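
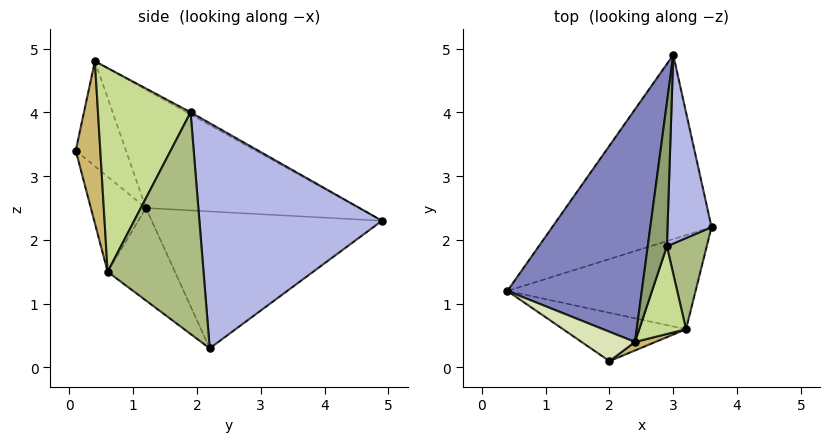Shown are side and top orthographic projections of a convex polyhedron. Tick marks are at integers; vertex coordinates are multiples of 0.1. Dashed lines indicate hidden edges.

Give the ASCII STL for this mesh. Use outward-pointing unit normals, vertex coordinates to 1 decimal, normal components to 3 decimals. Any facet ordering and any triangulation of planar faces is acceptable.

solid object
 facet normal -0.602 0.385 -0.700
  outer loop
   vertex 3.0 4.9 2.3
   vertex 3.6 2.2 0.3
   vertex 0.4 1.2 2.5
  endloop
 endfacet
 facet normal -0.590 0.451 0.670
  outer loop
   vertex 2.4 0.4 4.8
   vertex 3.0 4.9 2.3
   vertex 0.4 1.2 2.5
  endloop
 endfacet
 facet normal -0.384 -0.490 -0.782
  outer loop
   vertex 3.2 0.6 1.5
   vertex 0.4 1.2 2.5
   vertex 3.6 2.2 0.3
  endloop
 endfacet
 facet normal 0.979 0.076 0.191
  outer loop
   vertex 2.9 1.9 4.0
   vertex 3.6 2.2 0.3
   vertex 3.0 4.9 2.3
  endloop
 endfacet
 facet normal -0.096 0.493 0.865
  outer loop
   vertex 2.9 1.9 4.0
   vertex 3.0 4.9 2.3
   vertex 2.4 0.4 4.8
  endloop
 endfacet
 facet normal 0.978 -0.113 0.176
  outer loop
   vertex 2.9 1.9 4.0
   vertex 3.2 0.6 1.5
   vertex 3.6 2.2 0.3
  endloop
 endfacet
 facet normal 0.955 -0.201 0.219
  outer loop
   vertex 2.9 1.9 4.0
   vertex 2.4 0.4 4.8
   vertex 3.2 0.6 1.5
  endloop
 endfacet
 facet normal -0.654 -0.679 0.332
  outer loop
   vertex 2.0 0.1 3.4
   vertex 2.4 0.4 4.8
   vertex 0.4 1.2 2.5
  endloop
 endfacet
 facet normal -0.334 -0.838 -0.431
  outer loop
   vertex 2.0 0.1 3.4
   vertex 0.4 1.2 2.5
   vertex 3.2 0.6 1.5
  endloop
 endfacet
 facet normal 0.461 -0.886 0.058
  outer loop
   vertex 2.0 0.1 3.4
   vertex 3.2 0.6 1.5
   vertex 2.4 0.4 4.8
  endloop
 endfacet
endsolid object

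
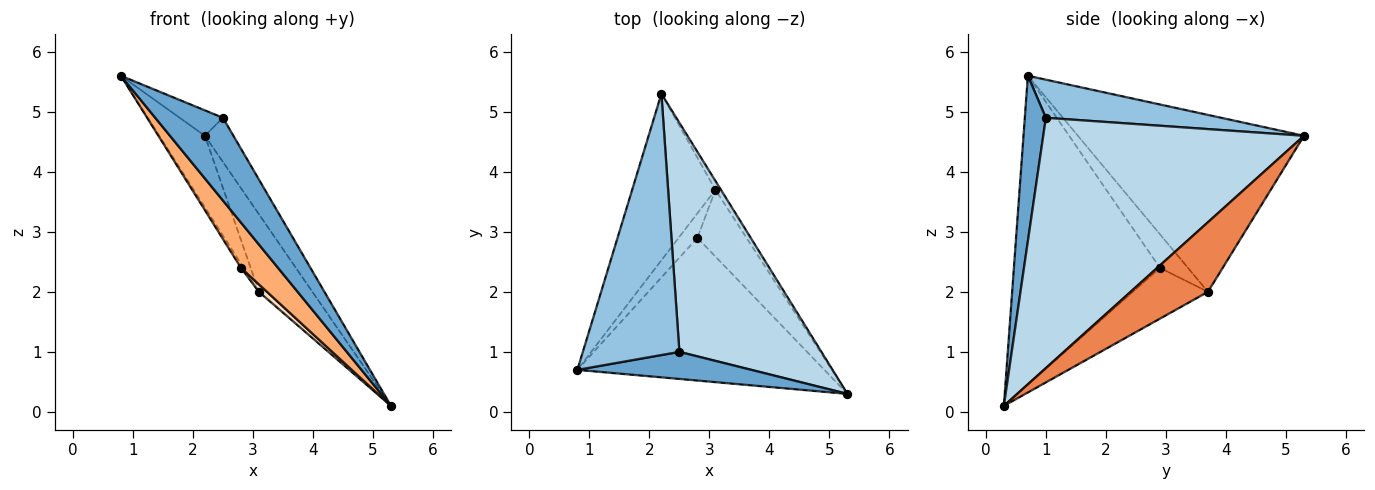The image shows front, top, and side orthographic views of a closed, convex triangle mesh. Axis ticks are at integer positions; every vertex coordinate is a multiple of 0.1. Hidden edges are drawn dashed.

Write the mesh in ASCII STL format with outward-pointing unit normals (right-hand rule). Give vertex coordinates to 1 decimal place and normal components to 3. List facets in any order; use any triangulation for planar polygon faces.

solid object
 facet normal 0.284 -0.911 0.298
  outer loop
   vertex 2.5 1.0 4.9
   vertex 0.8 0.7 5.6
   vertex 5.3 0.3 0.1
  endloop
 endfacet
 facet normal 0.366 0.090 0.926
  outer loop
   vertex 2.5 1.0 4.9
   vertex 2.2 5.3 4.6
   vertex 0.8 0.7 5.6
  endloop
 endfacet
 facet normal 0.866 0.095 0.491
  outer loop
   vertex 2.5 1.0 4.9
   vertex 5.3 0.3 0.1
   vertex 2.2 5.3 4.6
  endloop
 endfacet
 facet normal -0.890 0.180 -0.419
  outer loop
   vertex 3.1 3.7 2.0
   vertex 0.8 0.7 5.6
   vertex 2.2 5.3 4.6
  endloop
 endfacet
 facet normal 0.821 0.567 -0.065
  outer loop
   vertex 3.1 3.7 2.0
   vertex 2.2 5.3 4.6
   vertex 5.3 0.3 0.1
  endloop
 endfacet
 facet normal -0.766 -0.195 -0.613
  outer loop
   vertex 2.8 2.9 2.4
   vertex 5.3 0.3 0.1
   vertex 0.8 0.7 5.6
  endloop
 endfacet
 facet normal -0.870 0.083 -0.487
  outer loop
   vertex 2.8 2.9 2.4
   vertex 0.8 0.7 5.6
   vertex 3.1 3.7 2.0
  endloop
 endfacet
 facet normal -0.717 -0.077 -0.692
  outer loop
   vertex 2.8 2.9 2.4
   vertex 3.1 3.7 2.0
   vertex 5.3 0.3 0.1
  endloop
 endfacet
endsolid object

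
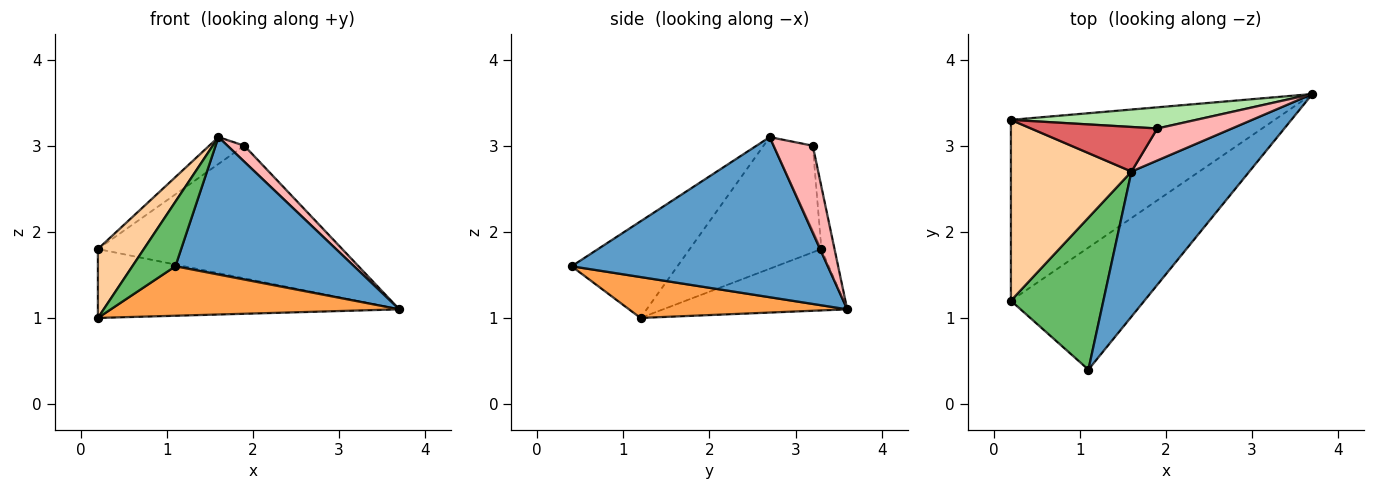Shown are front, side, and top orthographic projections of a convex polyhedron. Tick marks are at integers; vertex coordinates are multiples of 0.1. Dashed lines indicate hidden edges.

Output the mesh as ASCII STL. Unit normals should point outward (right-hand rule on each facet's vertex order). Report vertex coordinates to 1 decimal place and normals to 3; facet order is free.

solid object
 facet normal 0.702 -0.490 0.517
  outer loop
   vertex 1.6 2.7 3.1
   vertex 1.1 0.4 1.6
   vertex 3.7 3.6 1.1
  endloop
 endfacet
 facet normal -0.212 0.348 -0.913
  outer loop
   vertex 0.2 1.2 1.0
   vertex 0.2 3.3 1.8
   vertex 3.7 3.6 1.1
  endloop
 endfacet
 facet normal 0.273 -0.361 -0.892
  outer loop
   vertex 0.2 1.2 1.0
   vertex 3.7 3.6 1.1
   vertex 1.1 0.4 1.6
  endloop
 endfacet
 facet normal -0.714 -0.249 0.654
  outer loop
   vertex 0.2 1.2 1.0
   vertex 1.6 2.7 3.1
   vertex 0.2 3.3 1.8
  endloop
 endfacet
 facet normal -0.693 -0.282 0.663
  outer loop
   vertex 0.2 1.2 1.0
   vertex 1.1 0.4 1.6
   vertex 1.6 2.7 3.1
  endloop
 endfacet
 facet normal -0.053 0.986 0.157
  outer loop
   vertex 1.9 3.2 3.0
   vertex 3.7 3.6 1.1
   vertex 0.2 3.3 1.8
  endloop
 endfacet
 facet normal -0.498 0.447 0.743
  outer loop
   vertex 1.9 3.2 3.0
   vertex 0.2 3.3 1.8
   vertex 1.6 2.7 3.1
  endloop
 endfacet
 facet normal 0.722 -0.309 0.619
  outer loop
   vertex 1.9 3.2 3.0
   vertex 1.6 2.7 3.1
   vertex 3.7 3.6 1.1
  endloop
 endfacet
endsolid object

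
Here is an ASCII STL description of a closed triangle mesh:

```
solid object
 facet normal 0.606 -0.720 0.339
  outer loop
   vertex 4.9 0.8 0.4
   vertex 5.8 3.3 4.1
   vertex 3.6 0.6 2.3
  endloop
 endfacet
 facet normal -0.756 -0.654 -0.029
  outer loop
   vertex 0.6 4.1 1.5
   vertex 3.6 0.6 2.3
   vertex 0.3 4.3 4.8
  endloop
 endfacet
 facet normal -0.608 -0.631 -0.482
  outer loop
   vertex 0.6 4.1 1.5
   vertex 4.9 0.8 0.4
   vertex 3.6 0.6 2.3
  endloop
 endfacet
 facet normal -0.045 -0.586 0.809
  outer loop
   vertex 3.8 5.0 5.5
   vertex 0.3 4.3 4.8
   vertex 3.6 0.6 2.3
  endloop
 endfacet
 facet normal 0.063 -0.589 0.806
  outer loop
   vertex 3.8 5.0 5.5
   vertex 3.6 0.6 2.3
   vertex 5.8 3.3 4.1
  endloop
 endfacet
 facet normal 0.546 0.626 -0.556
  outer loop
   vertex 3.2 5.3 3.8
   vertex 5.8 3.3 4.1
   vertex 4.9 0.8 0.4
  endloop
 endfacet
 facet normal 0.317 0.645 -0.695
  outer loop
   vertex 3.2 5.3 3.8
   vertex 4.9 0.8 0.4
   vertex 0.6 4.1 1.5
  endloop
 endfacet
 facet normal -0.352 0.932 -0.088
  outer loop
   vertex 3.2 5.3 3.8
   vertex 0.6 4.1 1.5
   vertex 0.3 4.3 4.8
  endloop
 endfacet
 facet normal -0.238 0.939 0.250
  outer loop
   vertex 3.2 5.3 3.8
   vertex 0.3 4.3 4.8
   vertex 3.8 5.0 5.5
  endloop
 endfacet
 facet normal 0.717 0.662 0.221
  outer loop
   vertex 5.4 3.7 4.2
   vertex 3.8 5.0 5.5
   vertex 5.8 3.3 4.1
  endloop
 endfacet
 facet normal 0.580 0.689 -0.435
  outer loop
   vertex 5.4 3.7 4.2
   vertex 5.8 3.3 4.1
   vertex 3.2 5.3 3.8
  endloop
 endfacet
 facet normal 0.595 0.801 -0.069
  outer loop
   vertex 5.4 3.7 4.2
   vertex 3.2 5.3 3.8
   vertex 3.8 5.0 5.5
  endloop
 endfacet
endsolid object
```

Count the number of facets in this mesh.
12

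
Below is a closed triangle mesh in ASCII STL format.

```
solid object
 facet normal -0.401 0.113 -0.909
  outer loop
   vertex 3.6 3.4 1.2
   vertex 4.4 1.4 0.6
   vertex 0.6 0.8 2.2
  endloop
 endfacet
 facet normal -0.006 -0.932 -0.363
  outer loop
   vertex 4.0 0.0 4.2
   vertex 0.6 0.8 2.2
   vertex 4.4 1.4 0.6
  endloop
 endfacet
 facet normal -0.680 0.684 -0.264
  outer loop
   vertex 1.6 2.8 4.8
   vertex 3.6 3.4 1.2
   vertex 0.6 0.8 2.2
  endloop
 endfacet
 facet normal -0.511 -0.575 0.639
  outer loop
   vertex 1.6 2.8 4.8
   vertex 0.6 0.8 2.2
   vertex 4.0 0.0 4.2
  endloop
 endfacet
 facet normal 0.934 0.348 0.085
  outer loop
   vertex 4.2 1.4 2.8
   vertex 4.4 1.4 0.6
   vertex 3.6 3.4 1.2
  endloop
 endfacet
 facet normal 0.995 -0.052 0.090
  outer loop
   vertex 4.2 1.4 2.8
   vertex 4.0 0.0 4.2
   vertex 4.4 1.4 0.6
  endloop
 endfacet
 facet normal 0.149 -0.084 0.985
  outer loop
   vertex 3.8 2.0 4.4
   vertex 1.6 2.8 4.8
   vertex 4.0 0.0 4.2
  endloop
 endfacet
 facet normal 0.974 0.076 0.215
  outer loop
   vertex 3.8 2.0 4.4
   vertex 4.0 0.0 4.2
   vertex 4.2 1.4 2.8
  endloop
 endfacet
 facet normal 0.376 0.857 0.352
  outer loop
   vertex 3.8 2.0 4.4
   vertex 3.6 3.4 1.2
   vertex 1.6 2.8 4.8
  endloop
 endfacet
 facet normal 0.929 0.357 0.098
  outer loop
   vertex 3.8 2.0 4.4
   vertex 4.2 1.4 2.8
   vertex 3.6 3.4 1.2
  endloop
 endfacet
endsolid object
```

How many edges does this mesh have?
15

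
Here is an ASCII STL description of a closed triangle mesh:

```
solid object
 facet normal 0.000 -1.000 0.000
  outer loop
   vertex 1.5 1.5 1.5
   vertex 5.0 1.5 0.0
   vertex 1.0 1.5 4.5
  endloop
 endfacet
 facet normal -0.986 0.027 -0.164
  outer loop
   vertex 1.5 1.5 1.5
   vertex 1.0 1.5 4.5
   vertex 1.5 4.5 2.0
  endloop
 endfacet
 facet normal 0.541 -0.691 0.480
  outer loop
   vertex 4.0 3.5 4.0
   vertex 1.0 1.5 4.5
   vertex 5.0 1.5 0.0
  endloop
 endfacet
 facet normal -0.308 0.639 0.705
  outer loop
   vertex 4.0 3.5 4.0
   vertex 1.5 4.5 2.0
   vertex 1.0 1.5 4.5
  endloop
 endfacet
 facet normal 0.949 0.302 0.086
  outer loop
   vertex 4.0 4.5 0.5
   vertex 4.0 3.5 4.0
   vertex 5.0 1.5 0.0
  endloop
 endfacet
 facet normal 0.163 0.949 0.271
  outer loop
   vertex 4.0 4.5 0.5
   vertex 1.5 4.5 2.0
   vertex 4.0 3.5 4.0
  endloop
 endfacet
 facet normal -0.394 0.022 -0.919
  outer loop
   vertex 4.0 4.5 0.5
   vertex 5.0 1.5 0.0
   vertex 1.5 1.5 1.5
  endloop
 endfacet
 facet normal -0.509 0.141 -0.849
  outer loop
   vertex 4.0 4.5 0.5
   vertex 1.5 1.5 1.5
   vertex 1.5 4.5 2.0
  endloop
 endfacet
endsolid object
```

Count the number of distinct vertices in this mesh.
6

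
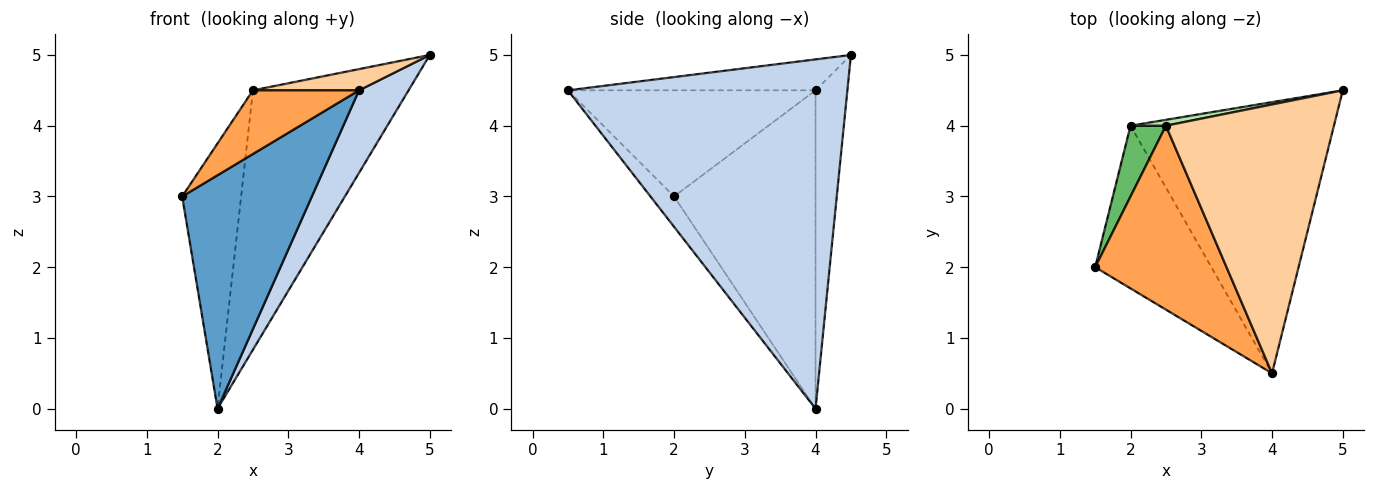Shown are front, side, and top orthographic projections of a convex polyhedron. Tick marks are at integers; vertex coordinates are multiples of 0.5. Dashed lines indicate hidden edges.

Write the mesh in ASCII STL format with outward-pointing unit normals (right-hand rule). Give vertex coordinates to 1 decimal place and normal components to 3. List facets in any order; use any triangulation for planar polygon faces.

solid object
 facet normal -0.148 -0.811 -0.566
  outer loop
   vertex 2.0 4.0 0.0
   vertex 4.0 0.5 4.5
   vertex 1.5 2.0 3.0
  endloop
 endfacet
 facet normal 0.854 -0.151 -0.497
  outer loop
   vertex 2.0 4.0 0.0
   vertex 5.0 4.5 5.0
   vertex 4.0 0.5 4.5
  endloop
 endfacet
 facet normal -0.607 -0.260 0.751
  outer loop
   vertex 2.5 4.0 4.5
   vertex 1.5 2.0 3.0
   vertex 4.0 0.5 4.5
  endloop
 endfacet
 facet normal -0.181 -0.077 0.981
  outer loop
   vertex 2.5 4.0 4.5
   vertex 4.0 0.5 4.5
   vertex 5.0 4.5 5.0
  endloop
 endfacet
 facet normal -0.918 0.383 0.102
  outer loop
   vertex 2.5 4.0 4.5
   vertex 2.0 4.0 0.0
   vertex 1.5 2.0 3.0
  endloop
 endfacet
 facet normal -0.200 0.979 0.022
  outer loop
   vertex 2.5 4.0 4.5
   vertex 5.0 4.5 5.0
   vertex 2.0 4.0 0.0
  endloop
 endfacet
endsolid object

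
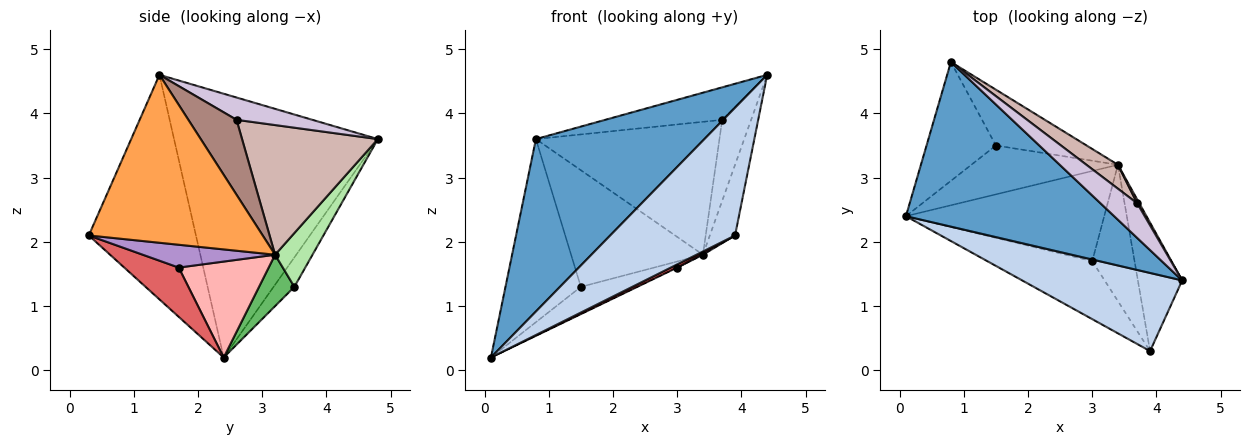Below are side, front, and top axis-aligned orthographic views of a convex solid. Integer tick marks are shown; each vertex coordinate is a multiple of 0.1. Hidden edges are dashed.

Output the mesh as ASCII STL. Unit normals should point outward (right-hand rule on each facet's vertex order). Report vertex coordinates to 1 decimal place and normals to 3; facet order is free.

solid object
 facet normal -0.658 -0.544 0.520
  outer loop
   vertex 0.8 4.8 3.6
   vertex 0.1 2.4 0.2
   vertex 4.4 1.4 4.6
  endloop
 endfacet
 facet normal -0.591 -0.688 0.421
  outer loop
   vertex 3.9 0.3 2.1
   vertex 4.4 1.4 4.6
   vertex 0.1 2.4 0.2
  endloop
 endfacet
 facet normal 0.958 0.139 -0.253
  outer loop
   vertex 3.4 3.2 1.8
   vertex 4.4 1.4 4.6
   vertex 3.9 0.3 2.1
  endloop
 endfacet
 facet normal -0.225 0.817 -0.530
  outer loop
   vertex 1.5 3.5 1.3
   vertex 0.1 2.4 0.2
   vertex 0.8 4.8 3.6
  endloop
 endfacet
 facet normal 0.293 0.463 -0.836
  outer loop
   vertex 1.5 3.5 1.3
   vertex 3.4 3.2 1.8
   vertex 0.1 2.4 0.2
  endloop
 endfacet
 facet normal 0.248 0.874 -0.418
  outer loop
   vertex 1.5 3.5 1.3
   vertex 0.8 4.8 3.6
   vertex 3.4 3.2 1.8
  endloop
 endfacet
 facet normal 0.424 -0.050 -0.904
  outer loop
   vertex 3.0 1.7 1.6
   vertex 3.9 0.3 2.1
   vertex 0.1 2.4 0.2
  endloop
 endfacet
 facet normal 0.436 0.004 -0.900
  outer loop
   vertex 3.0 1.7 1.6
   vertex 0.1 2.4 0.2
   vertex 3.4 3.2 1.8
  endloop
 endfacet
 facet normal 0.475 -0.009 -0.880
  outer loop
   vertex 3.0 1.7 1.6
   vertex 3.4 3.2 1.8
   vertex 3.9 0.3 2.1
  endloop
 endfacet
 facet normal 0.405 0.625 0.667
  outer loop
   vertex 3.7 2.6 3.9
   vertex 0.8 4.8 3.6
   vertex 4.4 1.4 4.6
  endloop
 endfacet
 facet normal 0.857 0.514 0.024
  outer loop
   vertex 3.7 2.6 3.9
   vertex 4.4 1.4 4.6
   vertex 3.4 3.2 1.8
  endloop
 endfacet
 facet normal 0.589 0.796 0.143
  outer loop
   vertex 3.7 2.6 3.9
   vertex 3.4 3.2 1.8
   vertex 0.8 4.8 3.6
  endloop
 endfacet
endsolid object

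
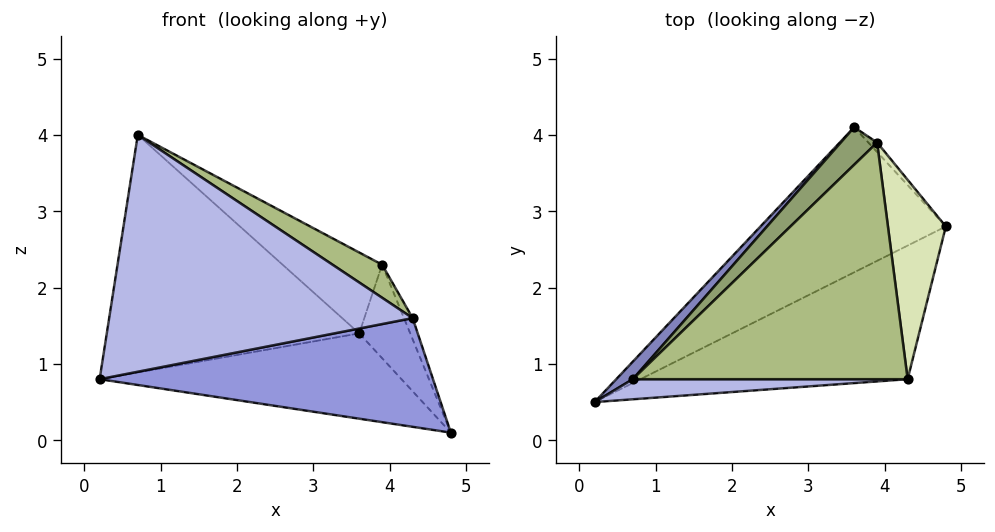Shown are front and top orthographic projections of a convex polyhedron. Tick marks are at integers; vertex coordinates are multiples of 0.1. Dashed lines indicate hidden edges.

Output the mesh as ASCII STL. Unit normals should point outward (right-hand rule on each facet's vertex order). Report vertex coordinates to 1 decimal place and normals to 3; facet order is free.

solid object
 facet normal -0.359 0.473 -0.805
  outer loop
   vertex 3.6 4.1 1.4
   vertex 4.8 2.8 0.1
   vertex 0.2 0.5 0.8
  endloop
 endfacet
 facet normal -0.730 0.681 0.050
  outer loop
   vertex 0.7 0.8 4.0
   vertex 3.6 4.1 1.4
   vertex 0.2 0.5 0.8
  endloop
 endfacet
 facet normal 0.194 -0.619 -0.761
  outer loop
   vertex 4.3 0.8 1.6
   vertex 0.2 0.5 0.8
   vertex 4.8 2.8 0.1
  endloop
 endfacet
 facet normal 0.056 -0.995 0.084
  outer loop
   vertex 4.3 0.8 1.6
   vertex 0.7 0.8 4.0
   vertex 0.2 0.5 0.8
  endloop
 endfacet
 facet normal -0.548 0.759 0.351
  outer loop
   vertex 3.9 3.9 2.3
   vertex 3.6 4.1 1.4
   vertex 0.7 0.8 4.0
  endloop
 endfacet
 facet normal 0.551 -0.116 0.826
  outer loop
   vertex 3.9 3.9 2.3
   vertex 0.7 0.8 4.0
   vertex 4.3 0.8 1.6
  endloop
 endfacet
 facet normal 0.695 0.715 -0.073
  outer loop
   vertex 3.9 3.9 2.3
   vertex 4.8 2.8 0.1
   vertex 3.6 4.1 1.4
  endloop
 endfacet
 facet normal 0.931 0.038 0.362
  outer loop
   vertex 3.9 3.9 2.3
   vertex 4.3 0.8 1.6
   vertex 4.8 2.8 0.1
  endloop
 endfacet
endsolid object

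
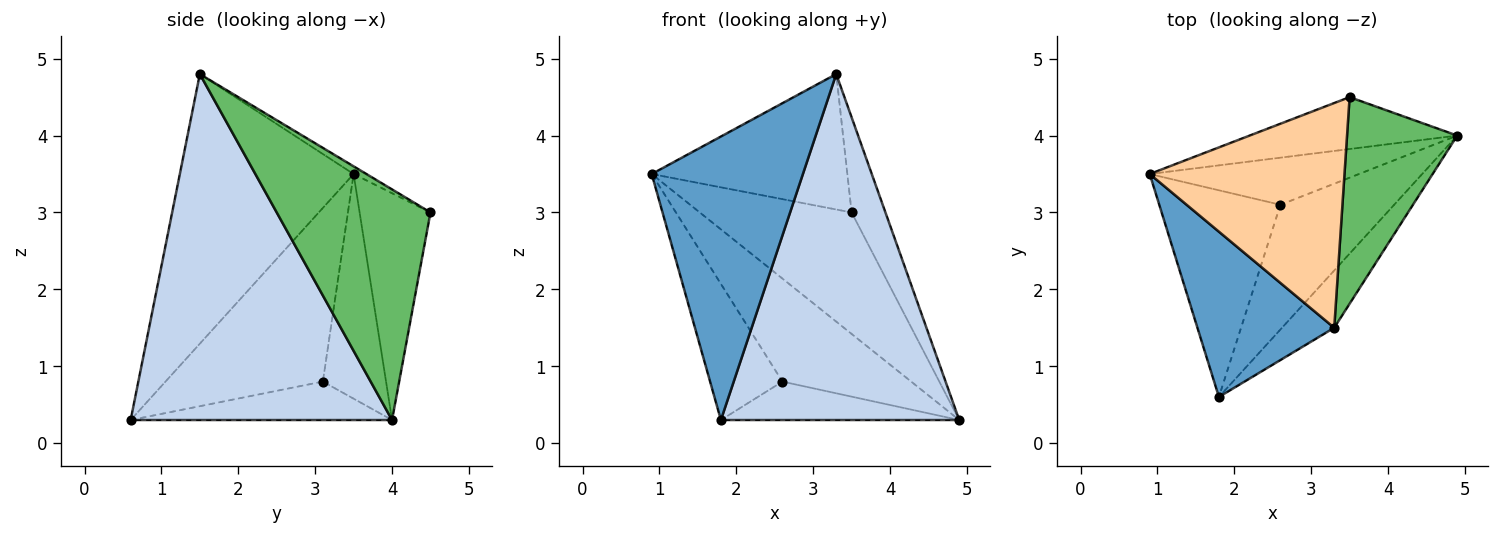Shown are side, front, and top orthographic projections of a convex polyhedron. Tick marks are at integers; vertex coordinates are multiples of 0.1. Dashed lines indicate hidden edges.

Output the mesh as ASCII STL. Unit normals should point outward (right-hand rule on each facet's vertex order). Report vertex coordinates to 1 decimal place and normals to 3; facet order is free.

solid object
 facet normal -0.705 -0.613 0.357
  outer loop
   vertex 3.3 1.5 4.8
   vertex 0.9 3.5 3.5
   vertex 1.8 0.6 0.3
  endloop
 endfacet
 facet normal 0.734 -0.670 -0.111
  outer loop
   vertex 3.3 1.5 4.8
   vertex 1.8 0.6 0.3
   vertex 4.9 4.0 0.3
  endloop
 endfacet
 facet normal -0.394 0.845 -0.361
  outer loop
   vertex 3.5 4.5 3.0
   vertex 4.9 4.0 0.3
   vertex 0.9 3.5 3.5
  endloop
 endfacet
 facet normal -0.034 0.516 0.856
  outer loop
   vertex 3.5 4.5 3.0
   vertex 0.9 3.5 3.5
   vertex 3.3 1.5 4.8
  endloop
 endfacet
 facet normal 0.885 0.195 0.423
  outer loop
   vertex 3.5 4.5 3.0
   vertex 3.3 1.5 4.8
   vertex 4.9 4.0 0.3
  endloop
 endfacet
 facet normal -0.408 0.831 -0.380
  outer loop
   vertex 2.6 3.1 0.8
   vertex 0.9 3.5 3.5
   vertex 4.9 4.0 0.3
  endloop
 endfacet
 facet normal -0.767 0.353 -0.535
  outer loop
   vertex 2.6 3.1 0.8
   vertex 1.8 0.6 0.3
   vertex 0.9 3.5 3.5
  endloop
 endfacet
 facet normal -0.307 0.280 -0.909
  outer loop
   vertex 2.6 3.1 0.8
   vertex 4.9 4.0 0.3
   vertex 1.8 0.6 0.3
  endloop
 endfacet
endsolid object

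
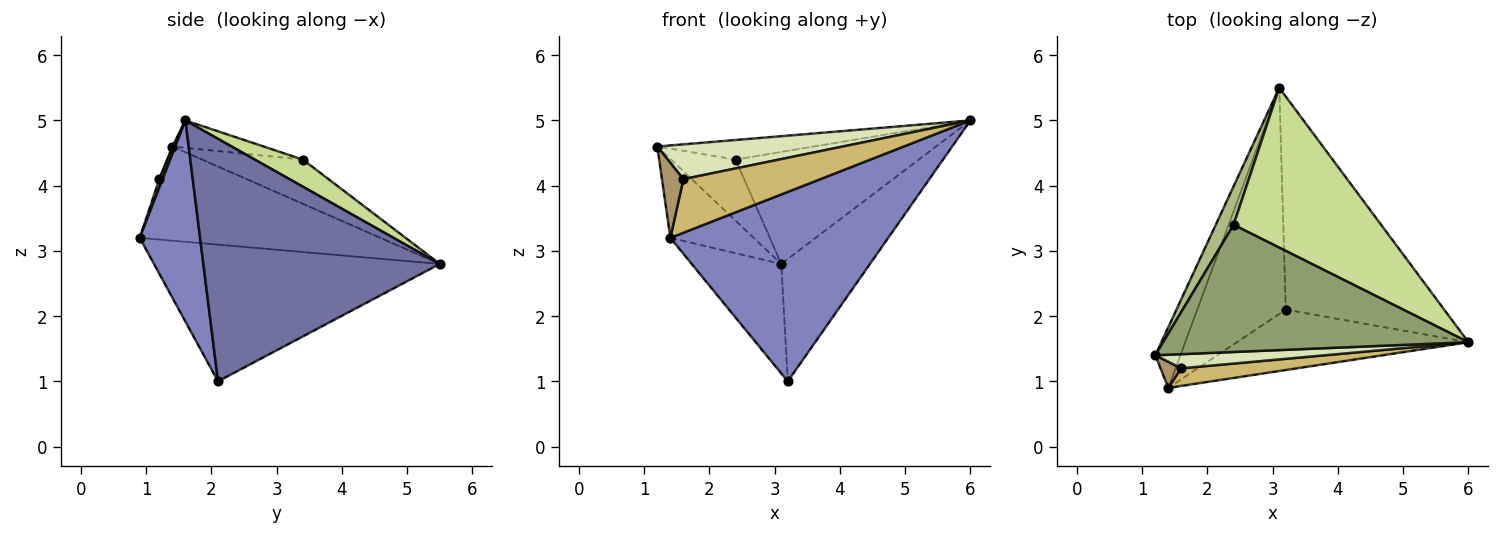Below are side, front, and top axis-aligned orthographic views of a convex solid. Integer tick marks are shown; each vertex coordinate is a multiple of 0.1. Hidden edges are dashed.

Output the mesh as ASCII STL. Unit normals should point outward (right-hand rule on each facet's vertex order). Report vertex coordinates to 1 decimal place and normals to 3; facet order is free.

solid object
 facet normal 0.799 0.300 -0.522
  outer loop
   vertex 3.2 2.1 1.0
   vertex 3.1 5.5 2.8
   vertex 6.0 1.6 5.0
  endloop
 endfacet
 facet normal 0.255 -0.921 -0.294
  outer loop
   vertex 1.4 0.9 3.2
   vertex 3.2 2.1 1.0
   vertex 6.0 1.6 5.0
  endloop
 endfacet
 facet normal -0.916 0.317 -0.244
  outer loop
   vertex 1.4 0.9 3.2
   vertex 1.2 1.4 4.6
   vertex 3.1 5.5 2.8
  endloop
 endfacet
 facet normal -0.812 0.254 -0.526
  outer loop
   vertex 1.4 0.9 3.2
   vertex 3.1 5.5 2.8
   vertex 3.2 2.1 1.0
  endloop
 endfacet
 facet normal -0.088 0.151 0.985
  outer loop
   vertex 2.4 3.4 4.4
   vertex 1.2 1.4 4.6
   vertex 6.0 1.6 5.0
  endloop
 endfacet
 facet normal -0.798 0.511 0.321
  outer loop
   vertex 2.4 3.4 4.4
   vertex 3.1 5.5 2.8
   vertex 1.2 1.4 4.6
  endloop
 endfacet
 facet normal 0.149 0.567 0.810
  outer loop
   vertex 2.4 3.4 4.4
   vertex 6.0 1.6 5.0
   vertex 3.1 5.5 2.8
  endloop
 endfacet
 facet normal 0.007 -0.926 0.376
  outer loop
   vertex 1.6 1.2 4.1
   vertex 6.0 1.6 5.0
   vertex 1.2 1.4 4.6
  endloop
 endfacet
 facet normal -0.061 -0.943 0.328
  outer loop
   vertex 1.6 1.2 4.1
   vertex 1.2 1.4 4.6
   vertex 1.4 0.9 3.2
  endloop
 endfacet
 facet normal 0.023 -0.950 0.312
  outer loop
   vertex 1.6 1.2 4.1
   vertex 1.4 0.9 3.2
   vertex 6.0 1.6 5.0
  endloop
 endfacet
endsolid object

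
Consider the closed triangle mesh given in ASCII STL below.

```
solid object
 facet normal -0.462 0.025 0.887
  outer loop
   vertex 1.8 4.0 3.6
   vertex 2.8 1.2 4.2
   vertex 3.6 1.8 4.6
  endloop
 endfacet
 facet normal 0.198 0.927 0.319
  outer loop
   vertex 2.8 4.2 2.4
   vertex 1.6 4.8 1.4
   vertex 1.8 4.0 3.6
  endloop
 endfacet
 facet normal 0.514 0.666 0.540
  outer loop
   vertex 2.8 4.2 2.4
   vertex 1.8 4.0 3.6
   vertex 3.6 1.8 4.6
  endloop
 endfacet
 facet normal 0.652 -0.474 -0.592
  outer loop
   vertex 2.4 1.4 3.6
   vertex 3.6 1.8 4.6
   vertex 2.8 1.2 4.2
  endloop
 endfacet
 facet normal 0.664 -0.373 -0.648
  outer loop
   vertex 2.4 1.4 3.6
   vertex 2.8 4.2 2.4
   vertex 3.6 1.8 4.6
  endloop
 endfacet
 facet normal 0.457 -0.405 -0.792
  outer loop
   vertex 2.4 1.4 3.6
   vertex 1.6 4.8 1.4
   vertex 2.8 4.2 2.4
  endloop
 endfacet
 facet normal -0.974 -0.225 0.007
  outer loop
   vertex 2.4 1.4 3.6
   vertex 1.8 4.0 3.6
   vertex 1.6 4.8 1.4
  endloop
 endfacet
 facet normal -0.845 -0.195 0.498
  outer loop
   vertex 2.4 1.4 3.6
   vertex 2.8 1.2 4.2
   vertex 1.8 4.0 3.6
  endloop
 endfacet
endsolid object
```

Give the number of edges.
12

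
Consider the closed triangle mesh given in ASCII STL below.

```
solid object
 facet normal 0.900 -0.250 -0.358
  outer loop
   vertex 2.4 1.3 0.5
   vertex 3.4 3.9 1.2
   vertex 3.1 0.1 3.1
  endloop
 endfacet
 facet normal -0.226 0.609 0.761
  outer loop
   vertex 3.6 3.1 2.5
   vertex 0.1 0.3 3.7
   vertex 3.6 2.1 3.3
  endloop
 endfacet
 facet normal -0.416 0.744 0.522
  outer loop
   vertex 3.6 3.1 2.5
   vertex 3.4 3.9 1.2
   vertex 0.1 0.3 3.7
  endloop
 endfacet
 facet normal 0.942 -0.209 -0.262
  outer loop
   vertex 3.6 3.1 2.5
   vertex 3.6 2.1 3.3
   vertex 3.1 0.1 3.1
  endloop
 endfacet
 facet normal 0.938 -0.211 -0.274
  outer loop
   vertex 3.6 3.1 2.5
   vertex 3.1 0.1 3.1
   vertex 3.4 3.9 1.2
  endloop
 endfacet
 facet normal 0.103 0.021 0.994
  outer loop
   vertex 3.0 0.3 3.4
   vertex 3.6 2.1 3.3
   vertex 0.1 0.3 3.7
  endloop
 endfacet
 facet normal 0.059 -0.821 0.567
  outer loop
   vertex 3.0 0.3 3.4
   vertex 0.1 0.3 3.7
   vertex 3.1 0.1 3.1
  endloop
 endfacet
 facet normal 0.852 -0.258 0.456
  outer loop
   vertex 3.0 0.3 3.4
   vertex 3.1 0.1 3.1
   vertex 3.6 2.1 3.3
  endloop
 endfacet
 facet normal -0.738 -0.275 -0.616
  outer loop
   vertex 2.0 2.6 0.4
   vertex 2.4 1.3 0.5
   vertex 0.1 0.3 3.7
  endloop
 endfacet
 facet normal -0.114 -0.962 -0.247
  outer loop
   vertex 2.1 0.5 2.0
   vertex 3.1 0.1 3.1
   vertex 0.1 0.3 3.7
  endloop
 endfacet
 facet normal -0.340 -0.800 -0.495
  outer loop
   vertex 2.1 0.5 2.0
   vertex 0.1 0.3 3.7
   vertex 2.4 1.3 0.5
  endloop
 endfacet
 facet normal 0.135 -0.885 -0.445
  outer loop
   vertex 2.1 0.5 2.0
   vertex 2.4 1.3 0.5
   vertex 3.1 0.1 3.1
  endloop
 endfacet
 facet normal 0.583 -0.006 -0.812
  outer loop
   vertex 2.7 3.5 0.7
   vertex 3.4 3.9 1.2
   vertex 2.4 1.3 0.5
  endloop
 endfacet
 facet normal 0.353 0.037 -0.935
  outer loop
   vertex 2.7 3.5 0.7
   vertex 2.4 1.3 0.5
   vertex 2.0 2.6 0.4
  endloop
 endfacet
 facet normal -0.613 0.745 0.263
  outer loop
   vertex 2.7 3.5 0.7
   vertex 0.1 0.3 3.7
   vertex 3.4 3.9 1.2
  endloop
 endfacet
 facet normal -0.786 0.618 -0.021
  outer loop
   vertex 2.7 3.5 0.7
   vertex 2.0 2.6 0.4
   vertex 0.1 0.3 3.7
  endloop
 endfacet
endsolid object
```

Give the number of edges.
24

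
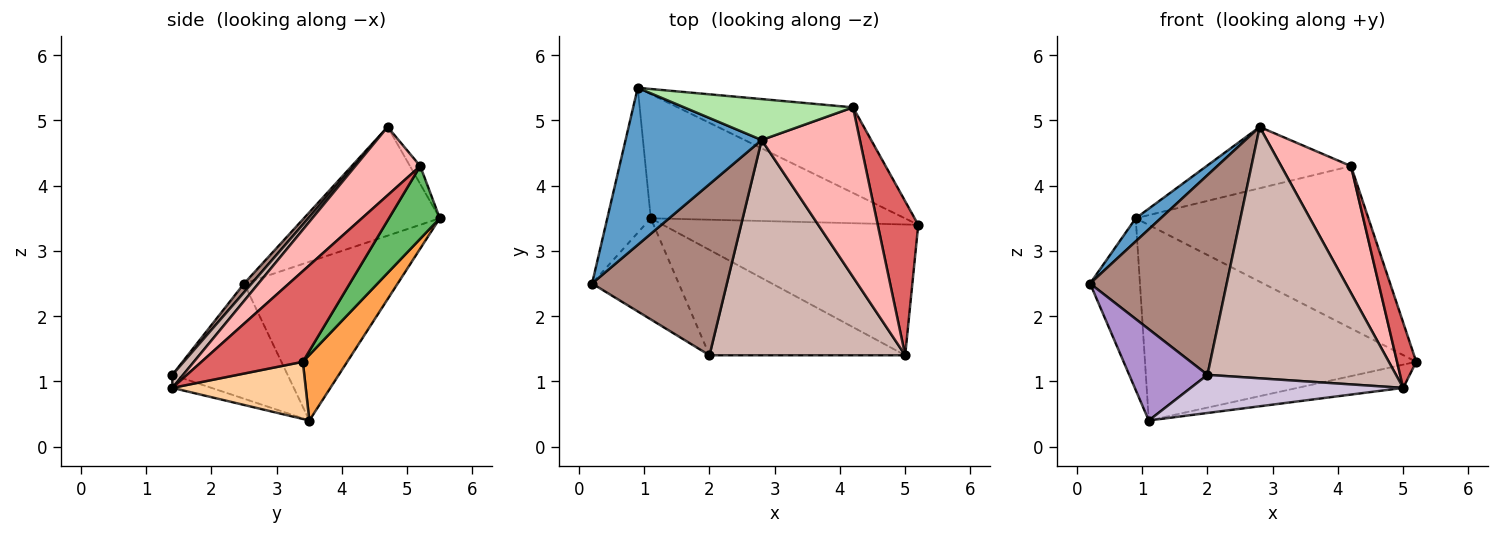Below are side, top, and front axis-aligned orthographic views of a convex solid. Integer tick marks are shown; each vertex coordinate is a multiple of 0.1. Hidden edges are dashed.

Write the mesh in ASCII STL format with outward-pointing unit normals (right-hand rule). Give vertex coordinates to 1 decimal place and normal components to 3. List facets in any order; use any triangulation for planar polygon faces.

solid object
 facet normal -0.620 -0.114 0.776
  outer loop
   vertex 2.8 4.7 4.9
   vertex 0.9 5.5 3.5
   vertex 0.2 2.5 2.5
  endloop
 endfacet
 facet normal -0.920 0.299 -0.252
  outer loop
   vertex 1.1 3.5 0.4
   vertex 0.2 2.5 2.5
   vertex 0.9 5.5 3.5
  endloop
 endfacet
 facet normal 0.137 0.836 -0.531
  outer loop
   vertex 1.1 3.5 0.4
   vertex 0.9 5.5 3.5
   vertex 5.2 3.4 1.3
  endloop
 endfacet
 facet normal 0.215 0.171 -0.962
  outer loop
   vertex 5.0 1.4 0.9
   vertex 1.1 3.5 0.4
   vertex 5.2 3.4 1.3
  endloop
 endfacet
 facet normal 0.190 0.869 -0.458
  outer loop
   vertex 4.2 5.2 4.3
   vertex 5.2 3.4 1.3
   vertex 0.9 5.5 3.5
  endloop
 endfacet
 facet normal -0.059 0.830 0.554
  outer loop
   vertex 4.2 5.2 4.3
   vertex 0.9 5.5 3.5
   vertex 2.8 4.7 4.9
  endloop
 endfacet
 facet normal 0.900 -0.170 0.402
  outer loop
   vertex 4.2 5.2 4.3
   vertex 5.0 1.4 0.9
   vertex 5.2 3.4 1.3
  endloop
 endfacet
 facet normal 0.487 -0.523 0.699
  outer loop
   vertex 4.2 5.2 4.3
   vertex 2.8 4.7 4.9
   vertex 5.0 1.4 0.9
  endloop
 endfacet
 facet normal -0.702 -0.477 -0.528
  outer loop
   vertex 2.0 1.4 1.1
   vertex 0.2 2.5 2.5
   vertex 1.1 3.5 0.4
  endloop
 endfacet
 facet normal -0.063 -0.340 -0.938
  outer loop
   vertex 2.0 1.4 1.1
   vertex 1.1 3.5 0.4
   vertex 5.0 1.4 0.9
  endloop
 endfacet
 facet normal 0.042 -0.759 0.650
  outer loop
   vertex 2.0 1.4 1.1
   vertex 2.8 4.7 4.9
   vertex 0.2 2.5 2.5
  endloop
 endfacet
 facet normal 0.043 -0.759 0.650
  outer loop
   vertex 2.0 1.4 1.1
   vertex 5.0 1.4 0.9
   vertex 2.8 4.7 4.9
  endloop
 endfacet
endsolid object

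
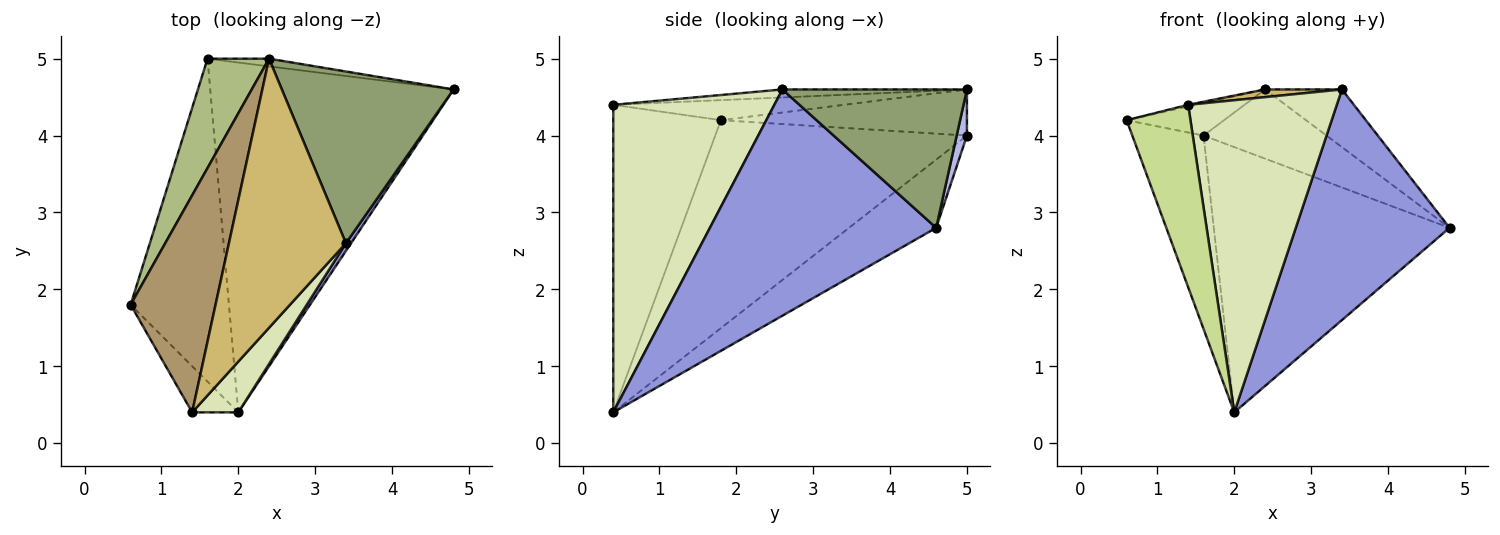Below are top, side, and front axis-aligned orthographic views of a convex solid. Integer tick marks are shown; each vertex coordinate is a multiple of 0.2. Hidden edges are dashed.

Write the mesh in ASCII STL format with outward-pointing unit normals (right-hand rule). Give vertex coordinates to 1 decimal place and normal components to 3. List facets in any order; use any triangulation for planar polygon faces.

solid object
 facet normal -0.876 0.248 -0.414
  outer loop
   vertex 2.0 0.4 0.4
   vertex 0.6 1.8 4.2
   vertex 1.6 5.0 4.0
  endloop
 endfacet
 facet normal -0.218 0.590 -0.778
  outer loop
   vertex 2.0 0.4 0.4
   vertex 1.6 5.0 4.0
   vertex 4.8 4.6 2.8
  endloop
 endfacet
 facet normal 0.827 -0.562 0.019
  outer loop
   vertex 3.4 2.6 4.6
   vertex 2.0 0.4 0.4
   vertex 4.8 4.6 2.8
  endloop
 endfacet
 facet normal 0.083 0.990 -0.110
  outer loop
   vertex 2.4 5.0 4.6
   vertex 4.8 4.6 2.8
   vertex 1.6 5.0 4.0
  endloop
 endfacet
 facet normal 0.607 0.253 0.753
  outer loop
   vertex 2.4 5.0 4.6
   vertex 3.4 2.6 4.6
   vertex 4.8 4.6 2.8
  endloop
 endfacet
 facet normal -0.584 0.231 0.778
  outer loop
   vertex 2.4 5.0 4.6
   vertex 1.6 5.0 4.0
   vertex 0.6 1.8 4.2
  endloop
 endfacet
 facet normal -0.853 -0.506 -0.128
  outer loop
   vertex 1.4 0.4 4.4
   vertex 0.6 1.8 4.2
   vertex 2.0 0.4 0.4
  endloop
 endfacet
 facet normal 0.731 -0.674 0.110
  outer loop
   vertex 1.4 0.4 4.4
   vertex 2.0 0.4 0.4
   vertex 3.4 2.6 4.6
  endloop
 endfacet
 facet normal -0.230 0.008 0.973
  outer loop
   vertex 1.4 0.4 4.4
   vertex 2.4 5.0 4.6
   vertex 0.6 1.8 4.2
  endloop
 endfacet
 facet normal -0.068 -0.028 0.997
  outer loop
   vertex 1.4 0.4 4.4
   vertex 3.4 2.6 4.6
   vertex 2.4 5.0 4.6
  endloop
 endfacet
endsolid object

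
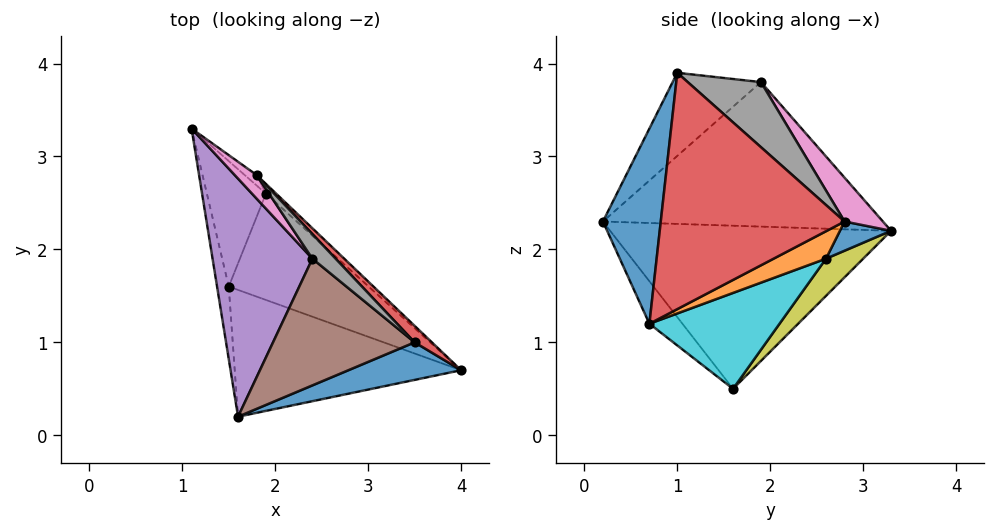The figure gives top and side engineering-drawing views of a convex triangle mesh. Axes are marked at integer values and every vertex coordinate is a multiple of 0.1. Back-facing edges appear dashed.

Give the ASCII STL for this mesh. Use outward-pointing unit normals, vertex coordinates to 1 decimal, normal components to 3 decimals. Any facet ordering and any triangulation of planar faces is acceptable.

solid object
 facet normal 0.269 -0.950 0.155
  outer loop
   vertex 3.5 1.0 3.9
   vertex 1.6 0.2 2.3
   vertex 4.0 0.7 1.2
  endloop
 endfacet
 facet normal -0.984 -0.161 -0.071
  outer loop
   vertex 1.5 1.6 0.5
   vertex 1.6 0.2 2.3
   vertex 1.1 3.3 2.2
  endloop
 endfacet
 facet normal -0.114 -0.787 -0.606
  outer loop
   vertex 1.5 1.6 0.5
   vertex 4.0 0.7 1.2
   vertex 1.6 0.2 2.3
  endloop
 endfacet
 facet normal 0.703 0.709 0.051
  outer loop
   vertex 1.8 2.8 2.3
   vertex 3.5 1.0 3.9
   vertex 4.0 0.7 1.2
  endloop
 endfacet
 facet normal -0.817 -0.114 0.565
  outer loop
   vertex 2.4 1.9 3.8
   vertex 1.1 3.3 2.2
   vertex 1.6 0.2 2.3
  endloop
 endfacet
 facet normal -0.449 -0.463 0.764
  outer loop
   vertex 2.4 1.9 3.8
   vertex 1.6 0.2 2.3
   vertex 3.5 1.0 3.9
  endloop
 endfacet
 facet normal 0.535 0.802 0.267
  outer loop
   vertex 2.4 1.9 3.8
   vertex 1.8 2.8 2.3
   vertex 1.1 3.3 2.2
  endloop
 endfacet
 facet normal 0.606 0.765 0.217
  outer loop
   vertex 2.4 1.9 3.8
   vertex 3.5 1.0 3.9
   vertex 1.8 2.8 2.3
  endloop
 endfacet
 facet normal 0.382 0.697 -0.607
  outer loop
   vertex 1.9 2.6 1.9
   vertex 1.5 1.6 0.5
   vertex 1.1 3.3 2.2
  endloop
 endfacet
 facet normal 0.414 0.681 -0.604
  outer loop
   vertex 1.9 2.6 1.9
   vertex 4.0 0.7 1.2
   vertex 1.5 1.6 0.5
  endloop
 endfacet
 facet normal 0.587 0.773 -0.240
  outer loop
   vertex 1.9 2.6 1.9
   vertex 1.1 3.3 2.2
   vertex 1.8 2.8 2.3
  endloop
 endfacet
 facet normal 0.611 0.759 -0.227
  outer loop
   vertex 1.9 2.6 1.9
   vertex 1.8 2.8 2.3
   vertex 4.0 0.7 1.2
  endloop
 endfacet
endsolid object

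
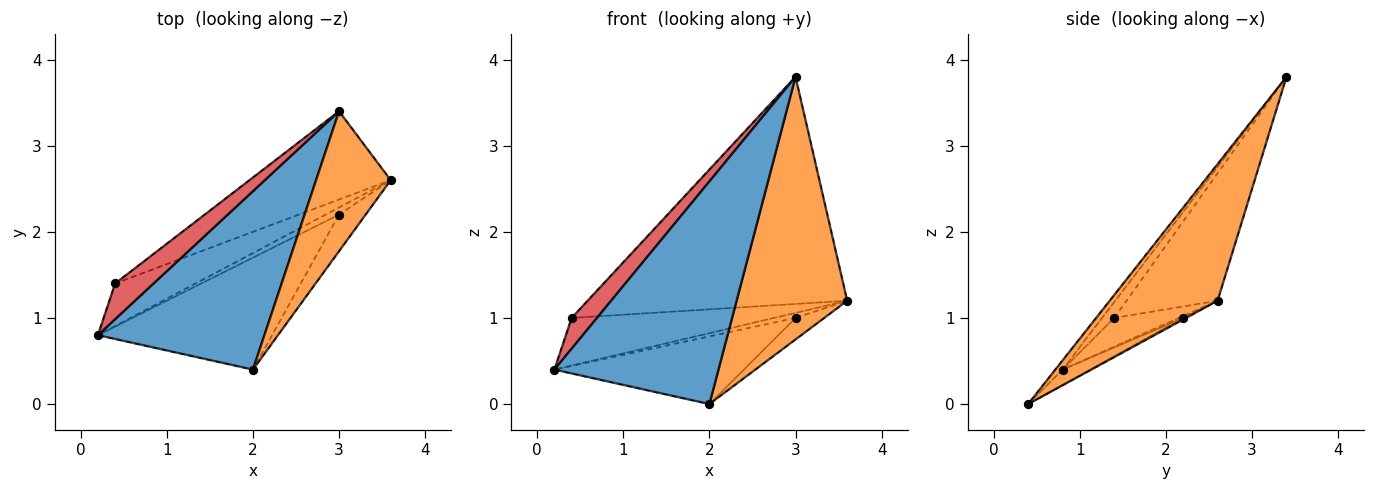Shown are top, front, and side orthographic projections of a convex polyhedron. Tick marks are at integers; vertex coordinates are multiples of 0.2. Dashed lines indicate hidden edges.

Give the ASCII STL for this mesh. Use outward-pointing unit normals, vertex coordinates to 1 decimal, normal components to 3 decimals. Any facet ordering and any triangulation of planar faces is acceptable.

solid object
 facet normal -0.034 -0.780 0.625
  outer loop
   vertex 3.0 3.4 3.8
   vertex 0.2 0.8 0.4
   vertex 2.0 0.4 0.0
  endloop
 endfacet
 facet normal 0.652 -0.669 0.356
  outer loop
   vertex 3.0 3.4 3.8
   vertex 2.0 0.4 0.0
   vertex 3.6 2.6 1.2
  endloop
 endfacet
 facet normal -0.232 0.725 -0.648
  outer loop
   vertex 0.4 1.4 1.0
   vertex 3.6 2.6 1.2
   vertex 0.2 0.8 0.4
  endloop
 endfacet
 facet normal -0.299 -0.623 0.723
  outer loop
   vertex 0.4 1.4 1.0
   vertex 0.2 0.8 0.4
   vertex 3.0 3.4 3.8
  endloop
 endfacet
 facet normal -0.311 0.886 -0.344
  outer loop
   vertex 0.4 1.4 1.0
   vertex 3.0 3.4 3.8
   vertex 3.6 2.6 1.2
  endloop
 endfacet
 facet normal -0.115 0.577 -0.808
  outer loop
   vertex 3.0 2.2 1.0
   vertex 0.2 0.8 0.4
   vertex 3.6 2.6 1.2
  endloop
 endfacet
 facet normal -0.075 0.516 -0.853
  outer loop
   vertex 3.0 2.2 1.0
   vertex 2.0 0.4 0.0
   vertex 0.2 0.8 0.4
  endloop
 endfacet
 facet normal -0.051 0.506 -0.861
  outer loop
   vertex 3.0 2.2 1.0
   vertex 3.6 2.6 1.2
   vertex 2.0 0.4 0.0
  endloop
 endfacet
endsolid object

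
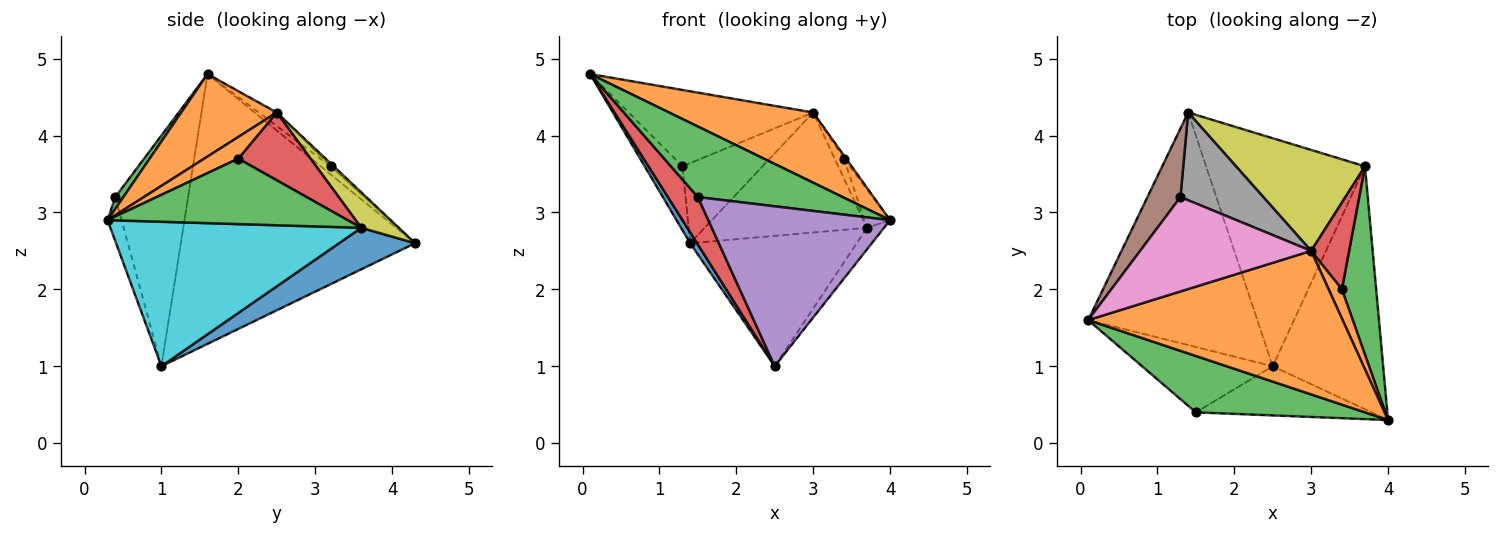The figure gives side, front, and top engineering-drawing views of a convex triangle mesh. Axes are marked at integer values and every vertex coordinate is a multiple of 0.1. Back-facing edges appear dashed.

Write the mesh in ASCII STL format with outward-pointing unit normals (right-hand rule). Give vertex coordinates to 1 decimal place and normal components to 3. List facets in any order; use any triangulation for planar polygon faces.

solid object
 facet normal -0.847 -0.025 -0.531
  outer loop
   vertex 2.5 1.0 1.0
   vertex 0.1 1.6 4.8
   vertex 1.4 4.3 2.6
  endloop
 endfacet
 facet normal 0.280 -0.422 0.863
  outer loop
   vertex 3.0 2.5 4.3
   vertex 0.1 1.6 4.8
   vertex 4.0 0.3 2.9
  endloop
 endfacet
 facet normal 0.044 -0.781 0.624
  outer loop
   vertex 1.5 0.4 3.2
   vertex 4.0 0.3 2.9
   vertex 0.1 1.6 4.8
  endloop
 endfacet
 facet normal -0.819 -0.337 -0.464
  outer loop
   vertex 1.5 0.4 3.2
   vertex 0.1 1.6 4.8
   vertex 2.5 1.0 1.0
  endloop
 endfacet
 facet normal -0.073 -0.953 -0.293
  outer loop
   vertex 1.5 0.4 3.2
   vertex 2.5 1.0 1.0
   vertex 4.0 0.3 2.9
  endloop
 endfacet
 facet normal -0.174 0.671 0.721
  outer loop
   vertex 1.3 3.2 3.6
   vertex 1.4 4.3 2.6
   vertex 0.1 1.6 4.8
  endloop
 endfacet
 facet normal -0.061 0.628 0.776
  outer loop
   vertex 1.3 3.2 3.6
   vertex 0.1 1.6 4.8
   vertex 3.0 2.5 4.3
  endloop
 endfacet
 facet normal -0.027 0.674 0.738
  outer loop
   vertex 1.3 3.2 3.6
   vertex 3.0 2.5 4.3
   vertex 1.4 4.3 2.6
  endloop
 endfacet
 facet normal 0.174 0.754 0.634
  outer loop
   vertex 3.7 3.6 2.8
   vertex 1.4 4.3 2.6
   vertex 3.0 2.5 4.3
  endloop
 endfacet
 facet normal 0.793 0.054 -0.606
  outer loop
   vertex 3.7 3.6 2.8
   vertex 4.0 0.3 2.9
   vertex 2.5 1.0 1.0
  endloop
 endfacet
 facet normal 0.221 0.484 -0.847
  outer loop
   vertex 3.7 3.6 2.8
   vertex 2.5 1.0 1.0
   vertex 1.4 4.3 2.6
  endloop
 endfacet
 facet normal 0.851 0.055 0.522
  outer loop
   vertex 3.4 2.0 3.7
   vertex 3.0 2.5 4.3
   vertex 4.0 0.3 2.9
  endloop
 endfacet
 facet normal 0.882 0.094 0.461
  outer loop
   vertex 3.4 2.0 3.7
   vertex 4.0 0.3 2.9
   vertex 3.7 3.6 2.8
  endloop
 endfacet
 facet normal 0.867 0.111 0.486
  outer loop
   vertex 3.4 2.0 3.7
   vertex 3.7 3.6 2.8
   vertex 3.0 2.5 4.3
  endloop
 endfacet
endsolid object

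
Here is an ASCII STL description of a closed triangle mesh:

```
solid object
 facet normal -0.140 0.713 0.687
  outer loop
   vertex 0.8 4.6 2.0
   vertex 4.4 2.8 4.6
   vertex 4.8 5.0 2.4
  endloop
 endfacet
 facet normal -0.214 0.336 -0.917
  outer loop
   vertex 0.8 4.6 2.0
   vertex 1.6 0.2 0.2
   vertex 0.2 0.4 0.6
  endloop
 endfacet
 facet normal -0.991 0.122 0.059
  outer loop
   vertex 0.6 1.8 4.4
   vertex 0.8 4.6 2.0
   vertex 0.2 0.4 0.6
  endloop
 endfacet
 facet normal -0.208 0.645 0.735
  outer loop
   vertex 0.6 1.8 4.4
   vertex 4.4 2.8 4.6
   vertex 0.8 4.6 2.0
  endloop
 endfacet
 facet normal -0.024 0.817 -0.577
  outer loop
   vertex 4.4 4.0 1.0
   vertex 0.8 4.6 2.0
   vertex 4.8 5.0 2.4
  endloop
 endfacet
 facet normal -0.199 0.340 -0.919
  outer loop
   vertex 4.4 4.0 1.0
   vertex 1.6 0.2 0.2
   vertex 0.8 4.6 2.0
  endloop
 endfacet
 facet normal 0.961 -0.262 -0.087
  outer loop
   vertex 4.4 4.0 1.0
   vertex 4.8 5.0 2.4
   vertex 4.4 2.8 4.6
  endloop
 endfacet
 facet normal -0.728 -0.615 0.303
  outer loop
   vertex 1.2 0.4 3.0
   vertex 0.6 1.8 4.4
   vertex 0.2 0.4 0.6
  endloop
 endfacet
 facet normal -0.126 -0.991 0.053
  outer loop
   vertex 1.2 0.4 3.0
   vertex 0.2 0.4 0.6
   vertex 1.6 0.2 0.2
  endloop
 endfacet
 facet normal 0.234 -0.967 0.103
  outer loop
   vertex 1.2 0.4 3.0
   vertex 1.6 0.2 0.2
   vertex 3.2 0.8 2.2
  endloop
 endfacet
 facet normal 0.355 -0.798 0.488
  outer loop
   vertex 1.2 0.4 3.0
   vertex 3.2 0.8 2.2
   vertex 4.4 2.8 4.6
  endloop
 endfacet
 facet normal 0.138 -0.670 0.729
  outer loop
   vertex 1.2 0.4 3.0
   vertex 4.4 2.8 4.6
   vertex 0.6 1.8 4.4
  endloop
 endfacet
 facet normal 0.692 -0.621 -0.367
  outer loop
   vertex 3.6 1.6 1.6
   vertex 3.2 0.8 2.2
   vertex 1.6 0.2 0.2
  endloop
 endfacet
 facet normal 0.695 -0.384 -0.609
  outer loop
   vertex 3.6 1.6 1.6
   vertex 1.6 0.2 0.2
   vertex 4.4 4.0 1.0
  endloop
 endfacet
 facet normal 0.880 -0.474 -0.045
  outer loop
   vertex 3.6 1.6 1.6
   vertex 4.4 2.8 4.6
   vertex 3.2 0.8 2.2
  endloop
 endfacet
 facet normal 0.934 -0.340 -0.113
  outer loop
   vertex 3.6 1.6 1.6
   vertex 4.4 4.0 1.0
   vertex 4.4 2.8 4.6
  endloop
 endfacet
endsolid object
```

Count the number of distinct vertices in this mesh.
10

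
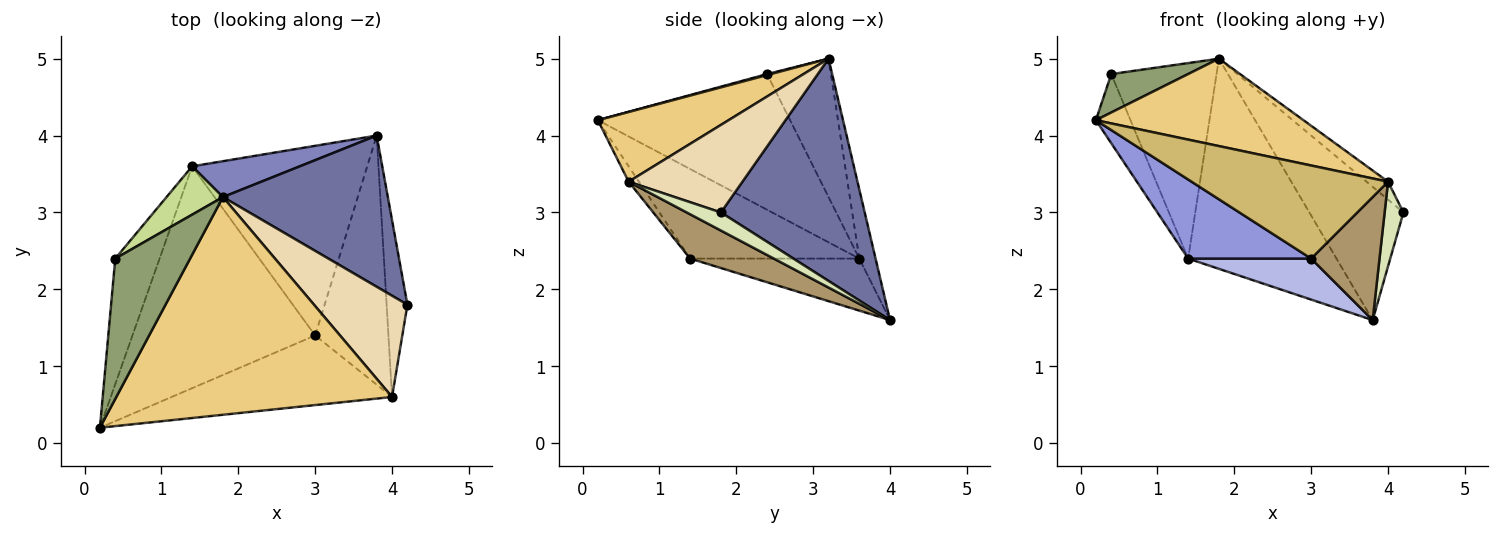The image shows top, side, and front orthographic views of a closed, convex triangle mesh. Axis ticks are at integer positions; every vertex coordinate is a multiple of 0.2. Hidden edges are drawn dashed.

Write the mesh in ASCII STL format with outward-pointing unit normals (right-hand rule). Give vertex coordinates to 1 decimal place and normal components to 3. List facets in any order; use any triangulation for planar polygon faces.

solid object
 facet normal 0.711 0.465 0.528
  outer loop
   vertex 1.8 3.2 5.0
   vertex 4.2 1.8 3.0
   vertex 3.8 4.0 1.6
  endloop
 endfacet
 facet normal -0.108 0.980 0.167
  outer loop
   vertex 1.4 3.6 2.4
   vertex 1.8 3.2 5.0
   vertex 3.8 4.0 1.6
  endloop
 endfacet
 facet normal -0.419 -0.305 -0.855
  outer loop
   vertex 3.0 1.4 2.4
   vertex 0.2 0.2 4.2
   vertex 1.4 3.6 2.4
  endloop
 endfacet
 facet normal -0.279 -0.203 -0.939
  outer loop
   vertex 3.0 1.4 2.4
   vertex 1.4 3.6 2.4
   vertex 3.8 4.0 1.6
  endloop
 endfacet
 facet normal 0.013 -0.264 0.964
  outer loop
   vertex 0.4 2.4 4.8
   vertex 0.2 0.2 4.2
   vertex 1.8 3.2 5.0
  endloop
 endfacet
 facet normal -0.937 0.169 -0.306
  outer loop
   vertex 0.4 2.4 4.8
   vertex 1.4 3.6 2.4
   vertex 0.2 0.2 4.2
  endloop
 endfacet
 facet normal -0.508 0.836 0.207
  outer loop
   vertex 0.4 2.4 4.8
   vertex 1.8 3.2 5.0
   vertex 1.4 3.6 2.4
  endloop
 endfacet
 facet normal 0.617 -0.339 -0.710
  outer loop
   vertex 4.0 0.6 3.4
   vertex 3.8 4.0 1.6
   vertex 4.2 1.8 3.0
  endloop
 endfacet
 facet normal 0.477 -0.389 -0.788
  outer loop
   vertex 4.0 0.6 3.4
   vertex 3.0 1.4 2.4
   vertex 3.8 4.0 1.6
  endloop
 endfacet
 facet normal -0.042 -0.800 -0.598
  outer loop
   vertex 4.0 0.6 3.4
   vertex 0.2 0.2 4.2
   vertex 3.0 1.4 2.4
  endloop
 endfacet
 facet normal 0.228 -0.363 0.903
  outer loop
   vertex 4.0 0.6 3.4
   vertex 1.8 3.2 5.0
   vertex 0.2 0.2 4.2
  endloop
 endfacet
 facet normal 0.678 0.128 0.724
  outer loop
   vertex 4.0 0.6 3.4
   vertex 4.2 1.8 3.0
   vertex 1.8 3.2 5.0
  endloop
 endfacet
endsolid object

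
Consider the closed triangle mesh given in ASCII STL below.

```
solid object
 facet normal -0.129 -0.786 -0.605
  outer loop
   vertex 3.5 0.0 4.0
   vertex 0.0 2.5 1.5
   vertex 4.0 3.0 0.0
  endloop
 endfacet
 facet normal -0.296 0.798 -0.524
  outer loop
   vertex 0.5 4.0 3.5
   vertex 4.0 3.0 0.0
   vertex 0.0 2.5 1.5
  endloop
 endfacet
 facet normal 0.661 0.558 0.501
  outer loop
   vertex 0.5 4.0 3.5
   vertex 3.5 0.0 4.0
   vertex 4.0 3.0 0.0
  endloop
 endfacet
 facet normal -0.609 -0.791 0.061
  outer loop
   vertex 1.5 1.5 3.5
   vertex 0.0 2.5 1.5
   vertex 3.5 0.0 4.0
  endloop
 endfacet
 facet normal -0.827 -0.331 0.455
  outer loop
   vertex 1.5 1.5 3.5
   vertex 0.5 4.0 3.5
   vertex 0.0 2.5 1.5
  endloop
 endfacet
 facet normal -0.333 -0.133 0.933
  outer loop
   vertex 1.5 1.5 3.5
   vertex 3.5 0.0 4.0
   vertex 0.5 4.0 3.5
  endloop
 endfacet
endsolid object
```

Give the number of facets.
6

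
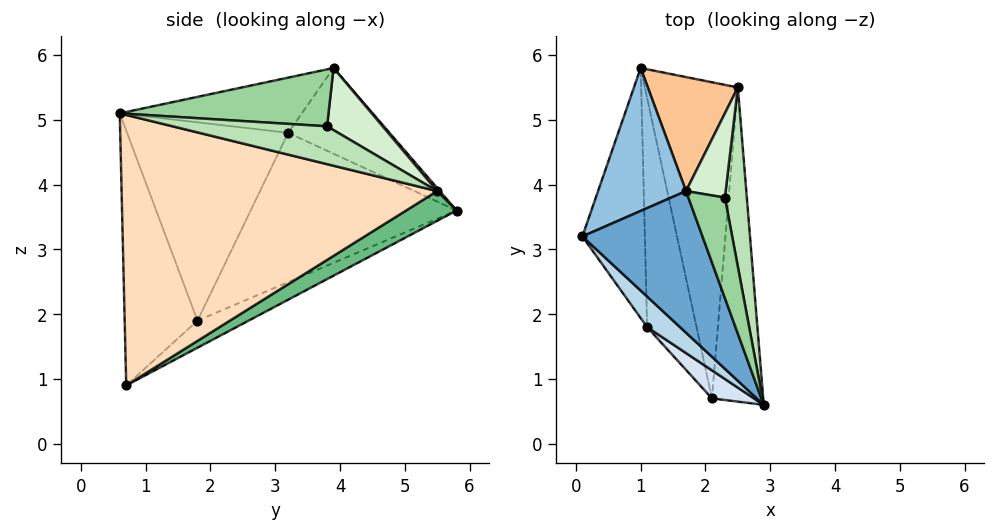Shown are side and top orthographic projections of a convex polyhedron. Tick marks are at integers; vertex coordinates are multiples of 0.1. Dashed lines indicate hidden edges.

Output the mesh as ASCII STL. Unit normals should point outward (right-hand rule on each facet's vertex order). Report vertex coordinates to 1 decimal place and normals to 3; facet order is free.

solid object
 facet normal -0.395 -0.326 0.859
  outer loop
   vertex 1.7 3.9 5.8
   vertex 0.1 3.2 4.8
   vertex 2.9 0.6 5.1
  endloop
 endfacet
 facet normal -0.606 0.497 0.622
  outer loop
   vertex 1.7 3.9 5.8
   vertex 1.0 5.8 3.6
   vertex 0.1 3.2 4.8
  endloop
 endfacet
 facet normal -0.683 -0.722 0.113
  outer loop
   vertex 1.1 1.8 1.9
   vertex 2.9 0.6 5.1
   vertex 0.1 3.2 4.8
  endloop
 endfacet
 facet normal -0.682 -0.723 0.113
  outer loop
   vertex 1.1 1.8 1.9
   vertex 2.1 0.7 0.9
   vertex 2.9 0.6 5.1
  endloop
 endfacet
 facet normal -0.913 0.140 -0.382
  outer loop
   vertex 1.1 1.8 1.9
   vertex 0.1 3.2 4.8
   vertex 1.0 5.8 3.6
  endloop
 endfacet
 facet normal -0.452 0.339 -0.825
  outer loop
   vertex 1.1 1.8 1.9
   vertex 1.0 5.8 3.6
   vertex 2.1 0.7 0.9
  endloop
 endfacet
 facet normal 0.022 0.760 0.649
  outer loop
   vertex 2.5 5.5 3.9
   vertex 1.0 5.8 3.6
   vertex 1.7 3.9 5.8
  endloop
 endfacet
 facet normal 0.982 0.035 -0.186
  outer loop
   vertex 2.5 5.5 3.9
   vertex 2.9 0.6 5.1
   vertex 2.1 0.7 0.9
  endloop
 endfacet
 facet normal 0.265 0.495 -0.828
  outer loop
   vertex 2.5 5.5 3.9
   vertex 2.1 0.7 0.9
   vertex 1.0 5.8 3.6
  endloop
 endfacet
 facet normal 0.827 0.188 0.530
  outer loop
   vertex 2.3 3.8 4.9
   vertex 1.7 3.9 5.8
   vertex 2.9 0.6 5.1
  endloop
 endfacet
 facet normal 0.849 0.190 0.493
  outer loop
   vertex 2.3 3.8 4.9
   vertex 2.9 0.6 5.1
   vertex 2.5 5.5 3.9
  endloop
 endfacet
 facet normal 0.824 0.212 0.526
  outer loop
   vertex 2.3 3.8 4.9
   vertex 2.5 5.5 3.9
   vertex 1.7 3.9 5.8
  endloop
 endfacet
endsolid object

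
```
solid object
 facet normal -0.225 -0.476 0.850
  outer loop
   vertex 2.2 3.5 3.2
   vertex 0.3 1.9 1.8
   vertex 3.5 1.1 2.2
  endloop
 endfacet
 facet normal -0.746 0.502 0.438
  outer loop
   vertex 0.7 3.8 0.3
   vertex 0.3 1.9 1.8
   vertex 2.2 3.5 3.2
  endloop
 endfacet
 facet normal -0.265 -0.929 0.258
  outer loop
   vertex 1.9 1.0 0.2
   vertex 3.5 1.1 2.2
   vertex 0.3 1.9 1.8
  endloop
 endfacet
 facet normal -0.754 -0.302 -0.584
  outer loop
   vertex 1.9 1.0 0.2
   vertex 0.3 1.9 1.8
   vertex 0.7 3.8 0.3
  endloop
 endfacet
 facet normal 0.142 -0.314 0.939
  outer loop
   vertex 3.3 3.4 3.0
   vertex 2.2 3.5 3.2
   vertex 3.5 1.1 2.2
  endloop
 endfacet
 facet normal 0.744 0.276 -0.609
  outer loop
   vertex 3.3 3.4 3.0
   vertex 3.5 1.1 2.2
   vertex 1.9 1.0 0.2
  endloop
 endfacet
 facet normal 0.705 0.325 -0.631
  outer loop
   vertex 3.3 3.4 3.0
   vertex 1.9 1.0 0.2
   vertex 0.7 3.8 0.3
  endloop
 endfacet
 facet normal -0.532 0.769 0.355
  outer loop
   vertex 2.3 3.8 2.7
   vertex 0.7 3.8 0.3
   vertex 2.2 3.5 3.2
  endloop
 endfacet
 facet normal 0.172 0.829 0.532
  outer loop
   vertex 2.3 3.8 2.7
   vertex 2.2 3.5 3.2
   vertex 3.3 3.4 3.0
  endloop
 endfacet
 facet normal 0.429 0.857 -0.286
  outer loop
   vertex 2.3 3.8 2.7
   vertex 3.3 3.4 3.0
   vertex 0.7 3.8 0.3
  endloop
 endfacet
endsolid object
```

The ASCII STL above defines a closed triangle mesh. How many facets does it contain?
10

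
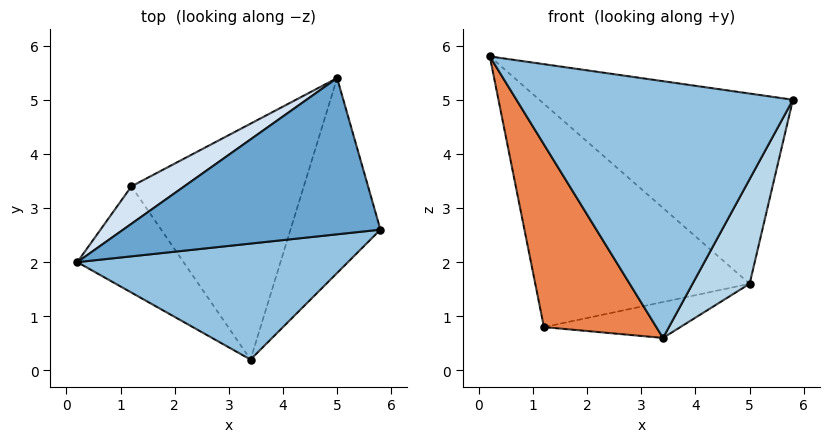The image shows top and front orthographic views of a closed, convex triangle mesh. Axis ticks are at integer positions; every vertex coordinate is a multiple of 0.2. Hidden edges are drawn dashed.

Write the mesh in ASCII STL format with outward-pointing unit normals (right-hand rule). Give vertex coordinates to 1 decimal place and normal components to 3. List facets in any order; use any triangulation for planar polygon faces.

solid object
 facet normal 0.008 0.773 0.635
  outer loop
   vertex 5.0 5.4 1.6
   vertex 0.2 2.0 5.8
   vertex 5.8 2.6 5.0
  endloop
 endfacet
 facet normal 0.155 -0.900 0.407
  outer loop
   vertex 3.4 0.2 0.6
   vertex 5.8 2.6 5.0
   vertex 0.2 2.0 5.8
  endloop
 endfacet
 facet normal 0.902 -0.204 -0.380
  outer loop
   vertex 3.4 0.2 0.6
   vertex 5.0 5.4 1.6
   vertex 5.8 2.6 5.0
  endloop
 endfacet
 facet normal -0.485 0.863 0.145
  outer loop
   vertex 1.2 3.4 0.8
   vertex 0.2 2.0 5.8
   vertex 5.0 5.4 1.6
  endloop
 endfacet
 facet normal -0.793 -0.526 -0.306
  outer loop
   vertex 1.2 3.4 0.8
   vertex 3.4 0.2 0.6
   vertex 0.2 2.0 5.8
  endloop
 endfacet
 facet normal 0.128 0.149 -0.981
  outer loop
   vertex 1.2 3.4 0.8
   vertex 5.0 5.4 1.6
   vertex 3.4 0.2 0.6
  endloop
 endfacet
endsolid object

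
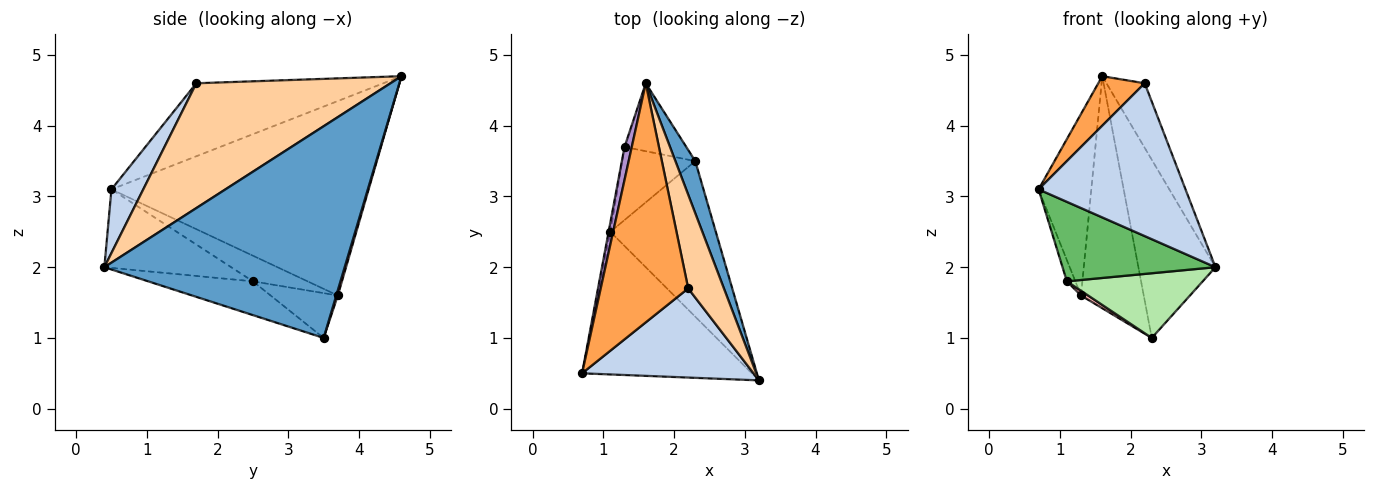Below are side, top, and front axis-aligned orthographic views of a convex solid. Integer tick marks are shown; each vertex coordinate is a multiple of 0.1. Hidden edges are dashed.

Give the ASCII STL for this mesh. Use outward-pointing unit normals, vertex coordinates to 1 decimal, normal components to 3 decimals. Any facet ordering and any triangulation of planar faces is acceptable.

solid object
 facet normal 0.948 0.304 0.089
  outer loop
   vertex 2.3 3.5 1.0
   vertex 1.6 4.6 4.7
   vertex 3.2 0.4 2.0
  endloop
 endfacet
 facet normal 0.184 -0.849 0.495
  outer loop
   vertex 2.2 1.7 4.6
   vertex 0.7 0.5 3.1
   vertex 3.2 0.4 2.0
  endloop
 endfacet
 facet normal -0.633 -0.157 0.758
  outer loop
   vertex 2.2 1.7 4.6
   vertex 1.6 4.6 4.7
   vertex 0.7 0.5 3.1
  endloop
 endfacet
 facet normal 0.945 0.186 0.270
  outer loop
   vertex 2.2 1.7 4.6
   vertex 3.2 0.4 2.0
   vertex 1.6 4.6 4.7
  endloop
 endfacet
 facet normal -0.374 -0.452 -0.810
  outer loop
   vertex 1.1 2.5 1.8
   vertex 3.2 0.4 2.0
   vertex 0.7 0.5 3.1
  endloop
 endfacet
 facet normal -0.284 -0.368 -0.885
  outer loop
   vertex 1.1 2.5 1.8
   vertex 2.3 3.5 1.0
   vertex 3.2 0.4 2.0
  endloop
 endfacet
 facet normal 0.023 0.959 -0.281
  outer loop
   vertex 1.3 3.7 1.6
   vertex 1.6 4.6 4.7
   vertex 2.3 3.5 1.0
  endloop
 endfacet
 facet normal -0.522 -0.055 -0.851
  outer loop
   vertex 1.3 3.7 1.6
   vertex 2.3 3.5 1.0
   vertex 1.1 2.5 1.8
  endloop
 endfacet
 facet normal -0.979 0.201 0.036
  outer loop
   vertex 1.3 3.7 1.6
   vertex 0.7 0.5 3.1
   vertex 1.6 4.6 4.7
  endloop
 endfacet
 facet normal -0.986 0.153 -0.068
  outer loop
   vertex 1.3 3.7 1.6
   vertex 1.1 2.5 1.8
   vertex 0.7 0.5 3.1
  endloop
 endfacet
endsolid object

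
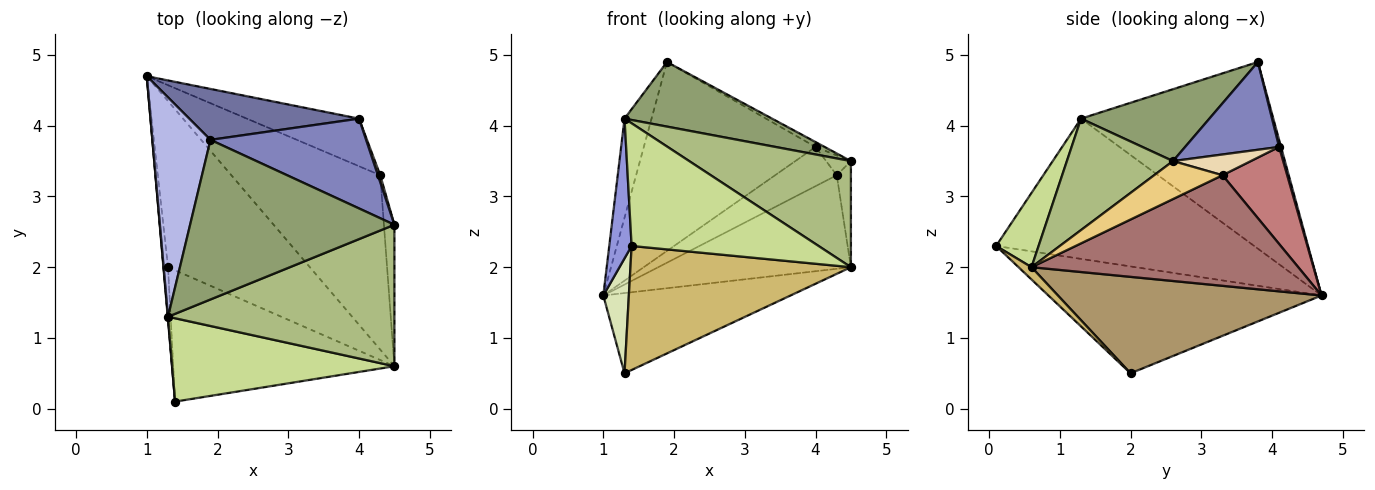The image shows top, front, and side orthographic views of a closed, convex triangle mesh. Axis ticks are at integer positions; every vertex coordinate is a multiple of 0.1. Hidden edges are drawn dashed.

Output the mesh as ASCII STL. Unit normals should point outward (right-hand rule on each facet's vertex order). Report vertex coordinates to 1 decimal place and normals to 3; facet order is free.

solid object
 facet normal 0.011 0.965 0.260
  outer loop
   vertex 4.0 4.1 3.7
   vertex 1.0 4.7 1.6
   vertex 1.9 3.8 4.9
  endloop
 endfacet
 facet normal 0.490 0.047 0.870
  outer loop
   vertex 4.0 4.1 3.7
   vertex 1.9 3.8 4.9
   vertex 4.5 2.6 3.5
  endloop
 endfacet
 facet normal -0.996 -0.086 0.002
  outer loop
   vertex 1.3 1.3 4.1
   vertex 1.0 4.7 1.6
   vertex 1.4 0.1 2.3
  endloop
 endfacet
 facet normal -0.946 0.133 0.294
  outer loop
   vertex 1.3 1.3 4.1
   vertex 1.9 3.8 4.9
   vertex 1.0 4.7 1.6
  endloop
 endfacet
 facet normal 0.310 -0.356 0.881
  outer loop
   vertex 1.3 1.3 4.1
   vertex 4.5 2.6 3.5
   vertex 1.9 3.8 4.9
  endloop
 endfacet
 facet normal 0.366 -0.558 0.744
  outer loop
   vertex 1.3 1.3 4.1
   vertex 4.5 0.6 2.0
   vertex 4.5 2.6 3.5
  endloop
 endfacet
 facet normal 0.185 -0.813 0.552
  outer loop
   vertex 1.3 1.3 4.1
   vertex 1.4 0.1 2.3
   vertex 4.5 0.6 2.0
  endloop
 endfacet
 facet normal -0.995 -0.093 -0.043
  outer loop
   vertex 1.3 2.0 0.5
   vertex 1.4 0.1 2.3
   vertex 1.0 4.7 1.6
  endloop
 endfacet
 facet normal 0.522 0.371 -0.768
  outer loop
   vertex 1.3 2.0 0.5
   vertex 1.0 4.7 1.6
   vertex 4.5 0.6 2.0
  endloop
 endfacet
 facet normal 0.040 -0.686 -0.726
  outer loop
   vertex 1.3 2.0 0.5
   vertex 4.5 0.6 2.0
   vertex 1.4 0.1 2.3
  endloop
 endfacet
 facet normal 0.945 0.196 -0.261
  outer loop
   vertex 4.3 3.3 3.3
   vertex 4.5 2.6 3.5
   vertex 4.5 0.6 2.0
  endloop
 endfacet
 facet normal 0.947 0.301 0.108
  outer loop
   vertex 4.3 3.3 3.3
   vertex 4.0 4.1 3.7
   vertex 4.5 2.6 3.5
  endloop
 endfacet
 facet normal 0.548 0.396 -0.737
  outer loop
   vertex 4.3 3.3 3.3
   vertex 4.5 0.6 2.0
   vertex 1.0 4.7 1.6
  endloop
 endfacet
 facet normal 0.555 0.529 -0.642
  outer loop
   vertex 4.3 3.3 3.3
   vertex 1.0 4.7 1.6
   vertex 4.0 4.1 3.7
  endloop
 endfacet
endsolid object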